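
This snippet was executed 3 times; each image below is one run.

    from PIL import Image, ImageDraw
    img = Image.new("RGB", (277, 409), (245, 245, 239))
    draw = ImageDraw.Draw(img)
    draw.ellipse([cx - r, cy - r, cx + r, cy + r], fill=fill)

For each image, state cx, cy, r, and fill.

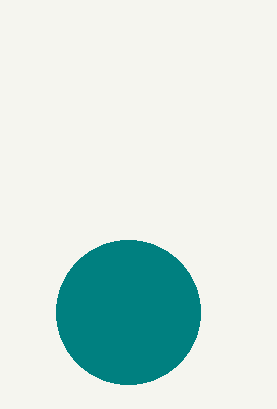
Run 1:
cx = 128
cy = 312
r = 72
fill = 'teal'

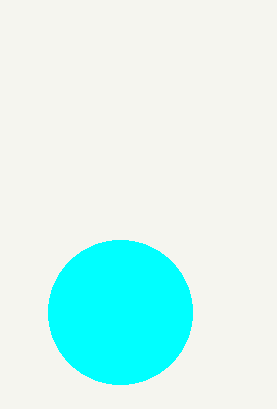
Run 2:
cx = 120; cy = 312; r = 72; fill = 'cyan'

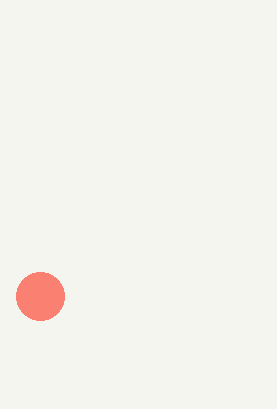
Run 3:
cx = 40, cy = 296, r = 24, fill = 'salmon'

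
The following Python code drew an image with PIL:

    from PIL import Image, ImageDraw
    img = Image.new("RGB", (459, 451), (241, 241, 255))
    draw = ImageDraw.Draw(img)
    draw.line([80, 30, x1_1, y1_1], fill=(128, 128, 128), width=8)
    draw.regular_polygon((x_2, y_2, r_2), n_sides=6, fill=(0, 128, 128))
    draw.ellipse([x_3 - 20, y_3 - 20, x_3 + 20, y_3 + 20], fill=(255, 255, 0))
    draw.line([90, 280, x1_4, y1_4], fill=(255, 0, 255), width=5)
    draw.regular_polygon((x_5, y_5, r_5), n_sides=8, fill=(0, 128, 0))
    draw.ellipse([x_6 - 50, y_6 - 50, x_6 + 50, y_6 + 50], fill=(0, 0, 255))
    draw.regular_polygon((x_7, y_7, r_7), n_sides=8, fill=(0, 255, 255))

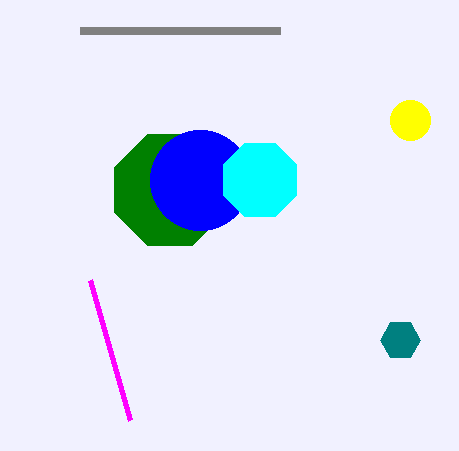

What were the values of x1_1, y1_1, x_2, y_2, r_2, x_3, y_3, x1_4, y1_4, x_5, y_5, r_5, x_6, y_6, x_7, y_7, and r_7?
x1_1 = 280, y1_1 = 30, x_2 = 400, y_2 = 340, r_2 = 20, x_3 = 410, y_3 = 120, x1_4 = 130, y1_4 = 420, x_5 = 170, y_5 = 190, r_5 = 60, x_6 = 200, y_6 = 180, x_7 = 260, y_7 = 180, r_7 = 40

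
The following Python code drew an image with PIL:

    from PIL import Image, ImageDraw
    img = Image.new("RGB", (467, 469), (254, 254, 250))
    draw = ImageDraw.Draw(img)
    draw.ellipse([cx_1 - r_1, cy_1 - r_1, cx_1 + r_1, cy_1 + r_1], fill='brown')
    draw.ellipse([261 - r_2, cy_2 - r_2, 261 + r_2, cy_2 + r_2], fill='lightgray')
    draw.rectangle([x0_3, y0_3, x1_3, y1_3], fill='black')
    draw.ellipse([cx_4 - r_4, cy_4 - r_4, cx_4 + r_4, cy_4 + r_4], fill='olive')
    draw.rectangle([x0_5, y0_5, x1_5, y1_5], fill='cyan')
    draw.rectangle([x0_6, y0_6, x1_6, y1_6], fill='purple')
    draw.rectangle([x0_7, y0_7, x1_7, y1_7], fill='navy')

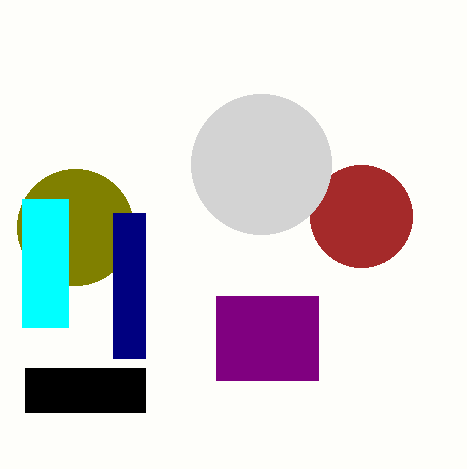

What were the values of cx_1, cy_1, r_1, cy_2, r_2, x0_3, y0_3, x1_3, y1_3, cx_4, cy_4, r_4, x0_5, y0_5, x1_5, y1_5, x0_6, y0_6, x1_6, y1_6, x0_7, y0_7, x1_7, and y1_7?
cx_1 = 361
cy_1 = 216
r_1 = 51
cy_2 = 164
r_2 = 70
x0_3 = 25
y0_3 = 368
x1_3 = 145
y1_3 = 412
cx_4 = 75
cy_4 = 227
r_4 = 58
x0_5 = 22
y0_5 = 199
x1_5 = 68
y1_5 = 327
x0_6 = 216
y0_6 = 296
x1_6 = 318
y1_6 = 380
x0_7 = 113
y0_7 = 213
x1_7 = 145
y1_7 = 358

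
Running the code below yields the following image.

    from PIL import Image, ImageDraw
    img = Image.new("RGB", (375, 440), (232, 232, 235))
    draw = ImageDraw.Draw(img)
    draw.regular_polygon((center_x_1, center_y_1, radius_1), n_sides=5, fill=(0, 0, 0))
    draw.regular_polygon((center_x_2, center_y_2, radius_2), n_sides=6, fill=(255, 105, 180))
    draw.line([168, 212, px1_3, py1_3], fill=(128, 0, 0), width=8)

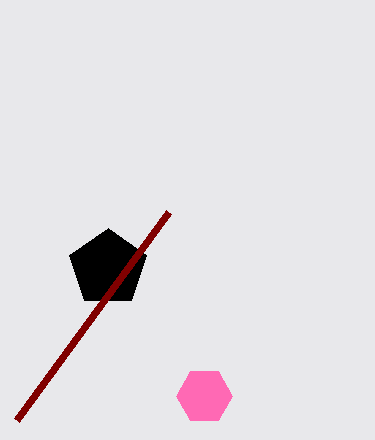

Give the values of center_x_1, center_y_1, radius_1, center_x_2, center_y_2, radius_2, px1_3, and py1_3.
center_x_1 = 108, center_y_1 = 268, radius_1 = 40, center_x_2 = 204, center_y_2 = 396, radius_2 = 28, px1_3 = 16, py1_3 = 420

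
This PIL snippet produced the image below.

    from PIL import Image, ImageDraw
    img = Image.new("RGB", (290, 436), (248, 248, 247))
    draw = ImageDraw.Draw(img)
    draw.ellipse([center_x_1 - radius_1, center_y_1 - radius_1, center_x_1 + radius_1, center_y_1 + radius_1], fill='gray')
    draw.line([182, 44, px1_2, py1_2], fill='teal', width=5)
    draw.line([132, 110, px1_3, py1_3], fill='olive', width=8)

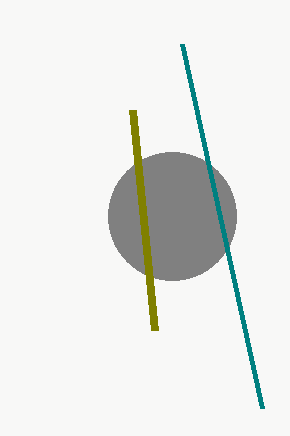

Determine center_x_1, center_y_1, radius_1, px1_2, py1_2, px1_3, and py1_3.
center_x_1 = 172
center_y_1 = 216
radius_1 = 64
px1_2 = 262
py1_2 = 408
px1_3 = 154
py1_3 = 330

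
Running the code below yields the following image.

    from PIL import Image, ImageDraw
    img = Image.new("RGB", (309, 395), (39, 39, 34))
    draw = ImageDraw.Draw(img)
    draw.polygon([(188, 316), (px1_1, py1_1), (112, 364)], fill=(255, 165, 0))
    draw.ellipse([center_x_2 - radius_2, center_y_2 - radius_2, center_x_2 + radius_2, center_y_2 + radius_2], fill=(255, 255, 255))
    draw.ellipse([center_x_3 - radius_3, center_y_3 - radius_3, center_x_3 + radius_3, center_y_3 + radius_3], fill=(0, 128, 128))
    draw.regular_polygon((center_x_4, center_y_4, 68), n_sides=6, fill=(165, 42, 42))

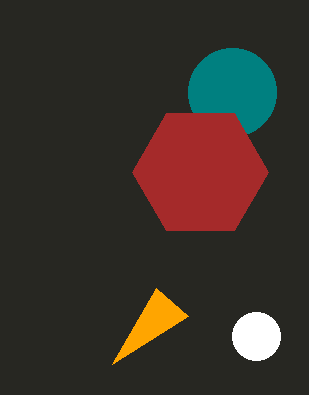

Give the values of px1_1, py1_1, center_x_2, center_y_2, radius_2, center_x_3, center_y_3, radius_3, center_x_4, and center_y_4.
px1_1 = 156, py1_1 = 288, center_x_2 = 256, center_y_2 = 336, radius_2 = 24, center_x_3 = 232, center_y_3 = 92, radius_3 = 44, center_x_4 = 200, center_y_4 = 172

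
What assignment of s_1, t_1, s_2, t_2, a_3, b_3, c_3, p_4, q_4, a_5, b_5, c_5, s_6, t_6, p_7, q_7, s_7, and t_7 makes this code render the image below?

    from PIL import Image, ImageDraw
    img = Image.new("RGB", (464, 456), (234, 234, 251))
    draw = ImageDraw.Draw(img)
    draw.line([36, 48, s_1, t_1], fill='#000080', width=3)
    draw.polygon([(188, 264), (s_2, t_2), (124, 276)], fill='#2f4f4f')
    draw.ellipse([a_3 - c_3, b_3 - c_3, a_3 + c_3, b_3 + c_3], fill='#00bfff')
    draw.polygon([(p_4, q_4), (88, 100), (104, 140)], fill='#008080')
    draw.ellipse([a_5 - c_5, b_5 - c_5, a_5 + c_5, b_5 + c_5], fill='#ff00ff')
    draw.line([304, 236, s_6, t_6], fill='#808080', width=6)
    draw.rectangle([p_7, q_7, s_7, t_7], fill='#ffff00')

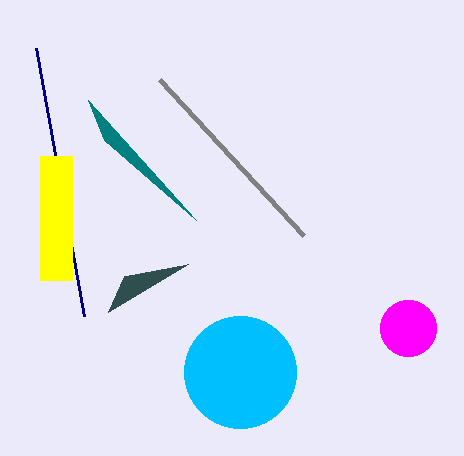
s_1 = 84
t_1 = 316
s_2 = 108
t_2 = 312
a_3 = 240
b_3 = 372
c_3 = 56
p_4 = 196
q_4 = 220
a_5 = 408
b_5 = 328
c_5 = 28
s_6 = 160
t_6 = 80
p_7 = 40
q_7 = 156
s_7 = 72
t_7 = 280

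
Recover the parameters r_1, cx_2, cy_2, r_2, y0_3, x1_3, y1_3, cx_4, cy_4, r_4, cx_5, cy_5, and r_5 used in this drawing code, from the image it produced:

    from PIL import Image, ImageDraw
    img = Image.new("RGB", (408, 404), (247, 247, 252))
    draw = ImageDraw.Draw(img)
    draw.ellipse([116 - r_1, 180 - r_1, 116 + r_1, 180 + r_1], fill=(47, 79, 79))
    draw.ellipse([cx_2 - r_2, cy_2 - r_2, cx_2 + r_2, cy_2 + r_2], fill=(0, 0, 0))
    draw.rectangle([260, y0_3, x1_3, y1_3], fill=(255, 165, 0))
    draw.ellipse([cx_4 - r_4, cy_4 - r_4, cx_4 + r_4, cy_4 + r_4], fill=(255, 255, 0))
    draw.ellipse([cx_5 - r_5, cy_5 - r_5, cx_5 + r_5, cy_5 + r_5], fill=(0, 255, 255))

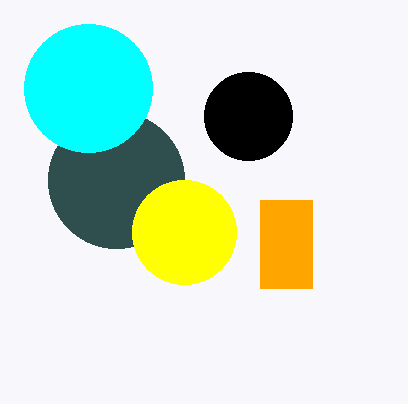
r_1 = 68, cx_2 = 248, cy_2 = 116, r_2 = 44, y0_3 = 200, x1_3 = 312, y1_3 = 288, cx_4 = 184, cy_4 = 232, r_4 = 52, cx_5 = 88, cy_5 = 88, r_5 = 64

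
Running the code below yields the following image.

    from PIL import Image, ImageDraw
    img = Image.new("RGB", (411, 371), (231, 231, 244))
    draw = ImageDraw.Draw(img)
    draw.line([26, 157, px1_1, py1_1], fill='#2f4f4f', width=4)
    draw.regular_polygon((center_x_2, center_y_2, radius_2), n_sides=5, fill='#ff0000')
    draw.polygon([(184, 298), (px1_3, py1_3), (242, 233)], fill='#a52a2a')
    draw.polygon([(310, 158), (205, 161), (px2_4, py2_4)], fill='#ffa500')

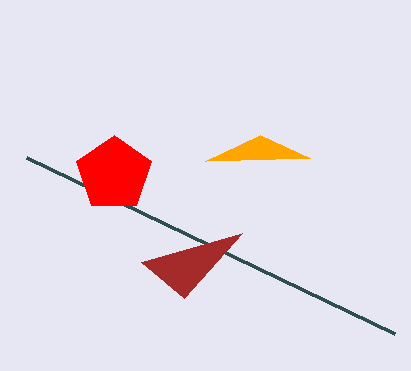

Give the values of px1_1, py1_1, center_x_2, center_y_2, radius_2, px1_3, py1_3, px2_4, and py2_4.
px1_1 = 394
py1_1 = 333
center_x_2 = 114
center_y_2 = 174
radius_2 = 39
px1_3 = 141
py1_3 = 262
px2_4 = 260
py2_4 = 135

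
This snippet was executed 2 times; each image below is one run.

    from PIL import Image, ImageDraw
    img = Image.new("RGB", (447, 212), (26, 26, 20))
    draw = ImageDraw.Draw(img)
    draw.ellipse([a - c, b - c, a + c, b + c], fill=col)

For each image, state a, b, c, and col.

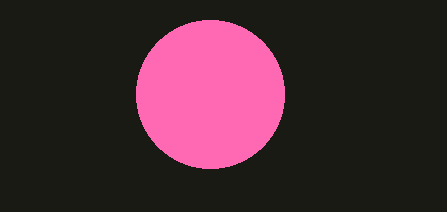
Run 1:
a = 210; b = 94; c = 74; col = 'hotpink'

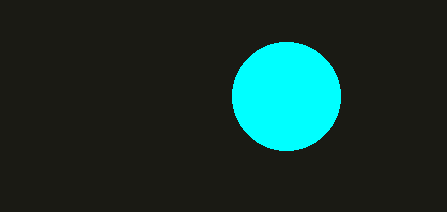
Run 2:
a = 286
b = 96
c = 54
col = 'cyan'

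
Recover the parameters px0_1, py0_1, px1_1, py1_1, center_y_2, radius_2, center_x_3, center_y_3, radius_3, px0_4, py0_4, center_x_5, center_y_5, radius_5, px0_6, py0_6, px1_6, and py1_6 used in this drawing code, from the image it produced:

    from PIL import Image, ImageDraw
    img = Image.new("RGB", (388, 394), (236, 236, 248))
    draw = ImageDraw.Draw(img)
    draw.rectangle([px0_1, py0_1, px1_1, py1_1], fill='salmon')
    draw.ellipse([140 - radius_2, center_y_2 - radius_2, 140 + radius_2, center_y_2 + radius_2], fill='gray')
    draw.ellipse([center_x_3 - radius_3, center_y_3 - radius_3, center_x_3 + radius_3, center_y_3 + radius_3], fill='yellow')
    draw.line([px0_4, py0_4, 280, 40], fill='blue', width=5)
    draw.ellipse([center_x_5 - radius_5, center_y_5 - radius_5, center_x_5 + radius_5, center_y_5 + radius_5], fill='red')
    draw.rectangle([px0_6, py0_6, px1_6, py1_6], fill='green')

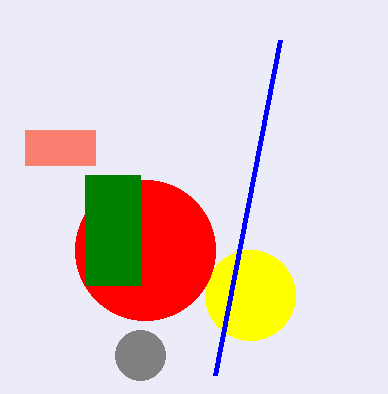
px0_1 = 25; py0_1 = 130; px1_1 = 95; py1_1 = 165; center_y_2 = 355; radius_2 = 25; center_x_3 = 250; center_y_3 = 295; radius_3 = 45; px0_4 = 215; py0_4 = 375; center_x_5 = 145; center_y_5 = 250; radius_5 = 70; px0_6 = 85; py0_6 = 175; px1_6 = 140; py1_6 = 285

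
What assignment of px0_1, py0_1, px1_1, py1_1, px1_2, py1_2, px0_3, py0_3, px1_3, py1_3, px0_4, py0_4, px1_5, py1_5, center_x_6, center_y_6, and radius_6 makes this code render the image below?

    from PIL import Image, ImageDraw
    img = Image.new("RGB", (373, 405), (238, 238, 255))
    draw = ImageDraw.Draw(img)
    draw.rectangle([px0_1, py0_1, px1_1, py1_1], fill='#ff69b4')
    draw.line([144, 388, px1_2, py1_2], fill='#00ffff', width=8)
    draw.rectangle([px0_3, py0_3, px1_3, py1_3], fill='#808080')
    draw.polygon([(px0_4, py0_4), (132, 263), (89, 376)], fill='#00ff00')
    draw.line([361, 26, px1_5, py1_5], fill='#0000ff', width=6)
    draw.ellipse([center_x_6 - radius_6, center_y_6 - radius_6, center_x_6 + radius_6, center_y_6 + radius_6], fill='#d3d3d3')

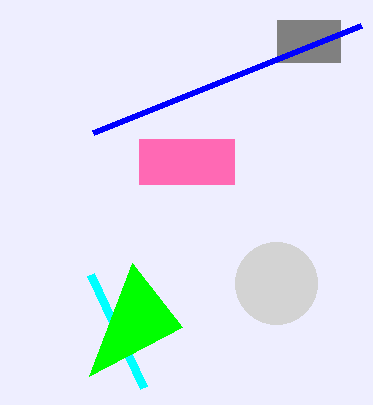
px0_1 = 139; py0_1 = 139; px1_1 = 234; py1_1 = 184; px1_2 = 91; py1_2 = 275; px0_3 = 277; py0_3 = 20; px1_3 = 340; py1_3 = 62; px0_4 = 182; py0_4 = 327; px1_5 = 93; py1_5 = 133; center_x_6 = 276; center_y_6 = 283; radius_6 = 41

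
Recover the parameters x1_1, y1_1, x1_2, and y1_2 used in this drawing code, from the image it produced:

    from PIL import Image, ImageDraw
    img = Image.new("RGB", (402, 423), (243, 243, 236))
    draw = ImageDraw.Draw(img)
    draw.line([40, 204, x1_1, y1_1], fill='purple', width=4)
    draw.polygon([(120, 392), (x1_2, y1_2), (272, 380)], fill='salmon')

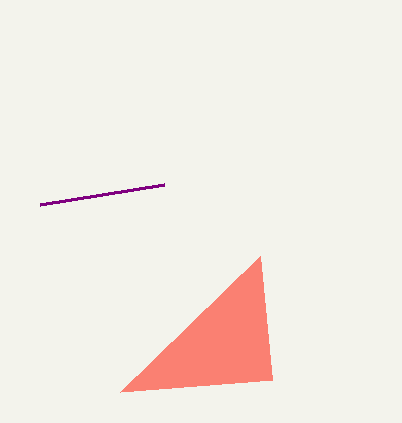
x1_1 = 164; y1_1 = 184; x1_2 = 260; y1_2 = 256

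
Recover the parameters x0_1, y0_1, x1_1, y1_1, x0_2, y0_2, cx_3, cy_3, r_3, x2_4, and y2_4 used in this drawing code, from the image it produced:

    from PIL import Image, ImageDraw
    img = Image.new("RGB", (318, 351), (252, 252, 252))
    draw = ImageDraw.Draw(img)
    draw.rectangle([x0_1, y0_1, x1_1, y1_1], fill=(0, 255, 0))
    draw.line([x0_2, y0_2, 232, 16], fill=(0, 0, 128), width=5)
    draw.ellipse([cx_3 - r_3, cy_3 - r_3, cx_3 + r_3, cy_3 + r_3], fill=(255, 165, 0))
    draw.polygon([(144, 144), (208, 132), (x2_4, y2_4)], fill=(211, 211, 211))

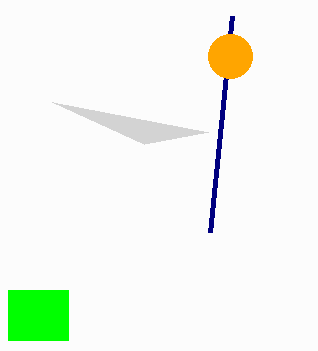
x0_1 = 8, y0_1 = 290, x1_1 = 68, y1_1 = 340, x0_2 = 210, y0_2 = 232, cx_3 = 230, cy_3 = 56, r_3 = 22, x2_4 = 52, y2_4 = 102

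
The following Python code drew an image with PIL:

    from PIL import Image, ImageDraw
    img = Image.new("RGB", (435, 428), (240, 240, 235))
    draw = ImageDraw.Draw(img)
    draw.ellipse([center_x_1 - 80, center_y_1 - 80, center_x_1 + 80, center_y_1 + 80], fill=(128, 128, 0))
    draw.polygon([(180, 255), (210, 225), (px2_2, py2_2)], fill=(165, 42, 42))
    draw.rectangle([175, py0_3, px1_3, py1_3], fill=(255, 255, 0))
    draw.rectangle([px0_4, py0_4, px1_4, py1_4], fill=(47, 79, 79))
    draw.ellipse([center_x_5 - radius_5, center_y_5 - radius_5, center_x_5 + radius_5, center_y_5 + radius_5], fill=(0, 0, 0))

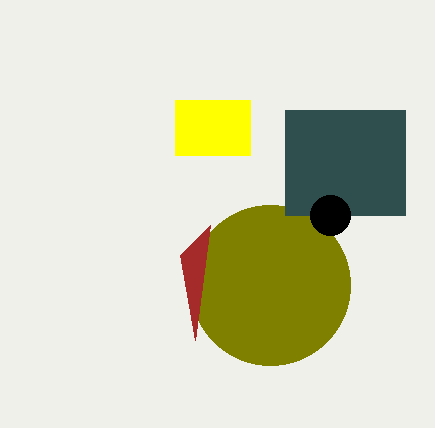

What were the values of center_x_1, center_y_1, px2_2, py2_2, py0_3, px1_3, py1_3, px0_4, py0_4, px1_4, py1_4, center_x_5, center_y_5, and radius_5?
center_x_1 = 270
center_y_1 = 285
px2_2 = 195
py2_2 = 340
py0_3 = 100
px1_3 = 250
py1_3 = 155
px0_4 = 285
py0_4 = 110
px1_4 = 405
py1_4 = 215
center_x_5 = 330
center_y_5 = 215
radius_5 = 20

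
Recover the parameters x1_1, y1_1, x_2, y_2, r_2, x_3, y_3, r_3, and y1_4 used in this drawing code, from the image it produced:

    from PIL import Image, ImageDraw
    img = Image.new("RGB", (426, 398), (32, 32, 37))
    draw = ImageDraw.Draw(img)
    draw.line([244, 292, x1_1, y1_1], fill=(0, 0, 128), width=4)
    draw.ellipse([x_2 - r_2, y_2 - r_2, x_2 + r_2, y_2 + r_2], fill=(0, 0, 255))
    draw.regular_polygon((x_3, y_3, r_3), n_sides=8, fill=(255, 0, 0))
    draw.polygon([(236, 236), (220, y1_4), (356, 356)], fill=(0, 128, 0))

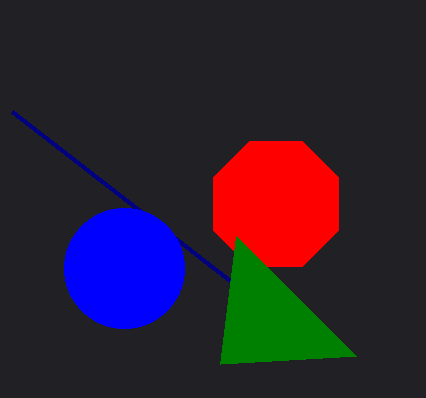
x1_1 = 12; y1_1 = 112; x_2 = 124; y_2 = 268; r_2 = 60; x_3 = 276; y_3 = 204; r_3 = 68; y1_4 = 364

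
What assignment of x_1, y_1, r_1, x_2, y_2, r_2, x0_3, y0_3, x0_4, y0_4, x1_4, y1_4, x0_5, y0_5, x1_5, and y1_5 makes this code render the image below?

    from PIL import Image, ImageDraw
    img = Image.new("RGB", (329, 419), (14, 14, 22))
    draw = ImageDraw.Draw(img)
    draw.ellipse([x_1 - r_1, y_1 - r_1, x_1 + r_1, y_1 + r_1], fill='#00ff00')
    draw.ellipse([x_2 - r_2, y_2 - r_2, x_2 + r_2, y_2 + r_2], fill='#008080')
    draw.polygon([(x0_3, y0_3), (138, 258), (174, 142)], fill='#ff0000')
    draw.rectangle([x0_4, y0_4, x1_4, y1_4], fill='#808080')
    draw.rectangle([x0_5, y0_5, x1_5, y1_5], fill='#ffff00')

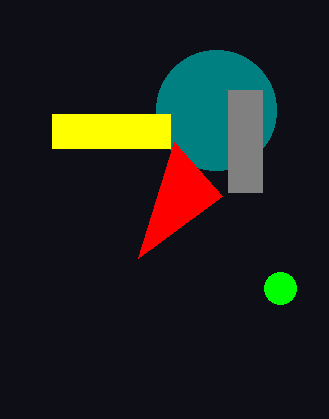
x_1 = 280, y_1 = 288, r_1 = 16, x_2 = 216, y_2 = 110, r_2 = 60, x0_3 = 222, y0_3 = 196, x0_4 = 228, y0_4 = 90, x1_4 = 262, y1_4 = 192, x0_5 = 52, y0_5 = 114, x1_5 = 170, y1_5 = 148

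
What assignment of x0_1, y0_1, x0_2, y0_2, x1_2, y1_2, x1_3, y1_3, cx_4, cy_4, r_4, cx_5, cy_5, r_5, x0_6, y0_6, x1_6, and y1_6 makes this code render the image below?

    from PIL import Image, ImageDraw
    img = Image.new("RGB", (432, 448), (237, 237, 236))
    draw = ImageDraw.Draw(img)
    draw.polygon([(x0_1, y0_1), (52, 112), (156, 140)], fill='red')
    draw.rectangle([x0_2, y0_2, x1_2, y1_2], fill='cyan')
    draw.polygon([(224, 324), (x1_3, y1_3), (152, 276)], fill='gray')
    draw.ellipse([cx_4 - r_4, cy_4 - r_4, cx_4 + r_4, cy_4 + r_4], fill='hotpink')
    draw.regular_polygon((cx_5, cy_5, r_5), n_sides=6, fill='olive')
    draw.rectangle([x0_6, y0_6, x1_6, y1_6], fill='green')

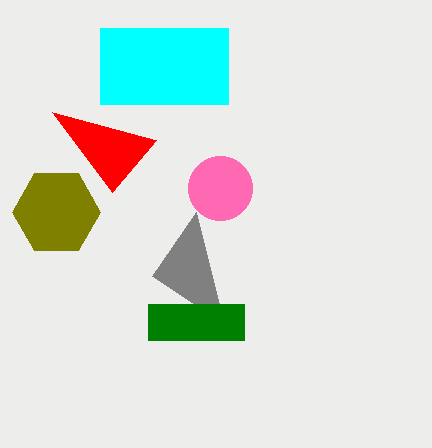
x0_1 = 112
y0_1 = 192
x0_2 = 100
y0_2 = 28
x1_2 = 228
y1_2 = 104
x1_3 = 196
y1_3 = 212
cx_4 = 220
cy_4 = 188
r_4 = 32
cx_5 = 56
cy_5 = 212
r_5 = 44
x0_6 = 148
y0_6 = 304
x1_6 = 244
y1_6 = 340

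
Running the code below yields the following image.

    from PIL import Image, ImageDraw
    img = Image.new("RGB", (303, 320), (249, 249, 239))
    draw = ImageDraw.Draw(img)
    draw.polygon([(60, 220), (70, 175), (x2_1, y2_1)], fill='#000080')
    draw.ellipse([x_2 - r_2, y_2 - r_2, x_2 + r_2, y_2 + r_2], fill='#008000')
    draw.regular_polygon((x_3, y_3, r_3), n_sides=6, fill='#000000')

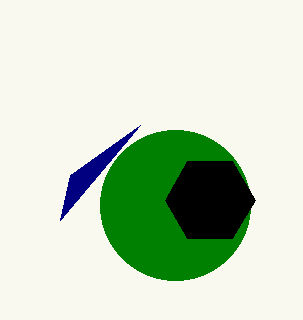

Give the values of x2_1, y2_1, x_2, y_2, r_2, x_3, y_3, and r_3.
x2_1 = 140; y2_1 = 125; x_2 = 175; y_2 = 205; r_2 = 75; x_3 = 210; y_3 = 200; r_3 = 45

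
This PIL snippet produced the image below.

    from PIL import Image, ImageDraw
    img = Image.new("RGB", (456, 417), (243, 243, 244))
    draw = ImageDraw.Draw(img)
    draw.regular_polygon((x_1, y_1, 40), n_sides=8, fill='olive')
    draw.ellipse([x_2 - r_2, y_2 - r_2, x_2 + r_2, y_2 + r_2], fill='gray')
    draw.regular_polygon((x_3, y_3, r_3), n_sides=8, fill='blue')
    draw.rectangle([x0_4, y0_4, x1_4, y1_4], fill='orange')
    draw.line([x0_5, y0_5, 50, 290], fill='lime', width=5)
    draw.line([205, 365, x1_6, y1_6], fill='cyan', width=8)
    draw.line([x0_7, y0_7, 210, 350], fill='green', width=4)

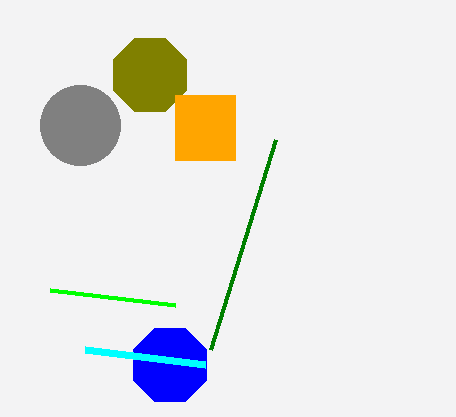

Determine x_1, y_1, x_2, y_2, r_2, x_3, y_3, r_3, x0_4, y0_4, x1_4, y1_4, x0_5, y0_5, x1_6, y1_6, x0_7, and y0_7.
x_1 = 150, y_1 = 75, x_2 = 80, y_2 = 125, r_2 = 40, x_3 = 170, y_3 = 365, r_3 = 40, x0_4 = 175, y0_4 = 95, x1_4 = 235, y1_4 = 160, x0_5 = 175, y0_5 = 305, x1_6 = 85, y1_6 = 350, x0_7 = 275, y0_7 = 140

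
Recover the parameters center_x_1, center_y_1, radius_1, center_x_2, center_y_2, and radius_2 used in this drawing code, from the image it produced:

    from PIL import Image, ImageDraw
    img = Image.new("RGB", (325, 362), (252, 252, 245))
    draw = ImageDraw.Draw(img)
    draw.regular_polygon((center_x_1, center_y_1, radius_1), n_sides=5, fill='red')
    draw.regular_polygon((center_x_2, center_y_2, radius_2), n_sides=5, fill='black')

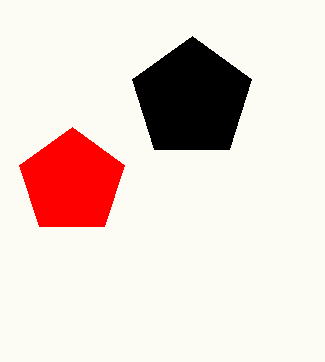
center_x_1 = 72; center_y_1 = 182; radius_1 = 55; center_x_2 = 192; center_y_2 = 99; radius_2 = 63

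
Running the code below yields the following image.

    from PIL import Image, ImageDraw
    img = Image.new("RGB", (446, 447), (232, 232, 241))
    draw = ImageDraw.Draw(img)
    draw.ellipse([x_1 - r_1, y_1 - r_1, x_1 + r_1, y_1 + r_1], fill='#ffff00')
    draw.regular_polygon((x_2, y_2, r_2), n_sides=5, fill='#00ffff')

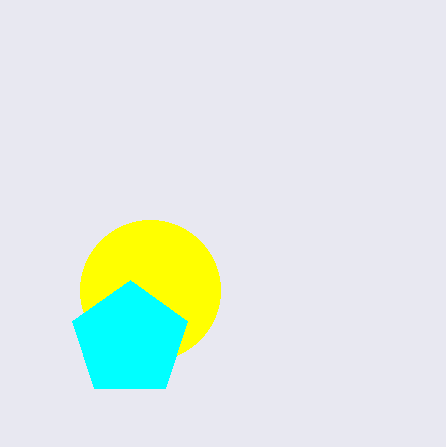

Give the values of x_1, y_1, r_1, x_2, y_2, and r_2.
x_1 = 150; y_1 = 290; r_1 = 70; x_2 = 130; y_2 = 340; r_2 = 60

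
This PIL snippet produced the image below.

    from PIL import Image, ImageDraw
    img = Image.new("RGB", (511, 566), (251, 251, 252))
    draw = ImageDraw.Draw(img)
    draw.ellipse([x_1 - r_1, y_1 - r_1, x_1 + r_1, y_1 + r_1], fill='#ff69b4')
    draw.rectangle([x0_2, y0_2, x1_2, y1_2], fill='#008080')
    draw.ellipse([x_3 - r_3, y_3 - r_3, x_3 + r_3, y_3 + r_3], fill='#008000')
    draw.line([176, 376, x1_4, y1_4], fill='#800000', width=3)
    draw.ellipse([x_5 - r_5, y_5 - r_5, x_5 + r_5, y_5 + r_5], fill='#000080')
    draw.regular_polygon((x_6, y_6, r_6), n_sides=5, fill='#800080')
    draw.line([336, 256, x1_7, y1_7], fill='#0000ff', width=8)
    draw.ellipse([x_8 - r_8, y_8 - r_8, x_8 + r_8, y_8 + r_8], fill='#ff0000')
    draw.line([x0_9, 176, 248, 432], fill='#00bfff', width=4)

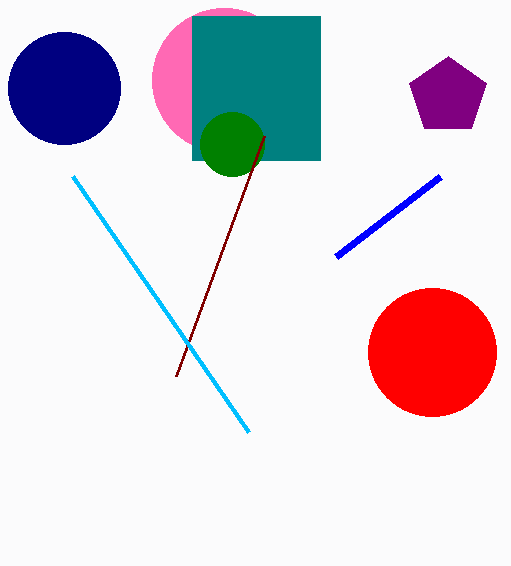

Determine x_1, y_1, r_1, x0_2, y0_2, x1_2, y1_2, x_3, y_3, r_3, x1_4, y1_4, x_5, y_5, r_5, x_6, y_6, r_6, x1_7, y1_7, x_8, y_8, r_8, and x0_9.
x_1 = 224
y_1 = 80
r_1 = 72
x0_2 = 192
y0_2 = 16
x1_2 = 320
y1_2 = 160
x_3 = 232
y_3 = 144
r_3 = 32
x1_4 = 264
y1_4 = 136
x_5 = 64
y_5 = 88
r_5 = 56
x_6 = 448
y_6 = 96
r_6 = 40
x1_7 = 440
y1_7 = 176
x_8 = 432
y_8 = 352
r_8 = 64
x0_9 = 72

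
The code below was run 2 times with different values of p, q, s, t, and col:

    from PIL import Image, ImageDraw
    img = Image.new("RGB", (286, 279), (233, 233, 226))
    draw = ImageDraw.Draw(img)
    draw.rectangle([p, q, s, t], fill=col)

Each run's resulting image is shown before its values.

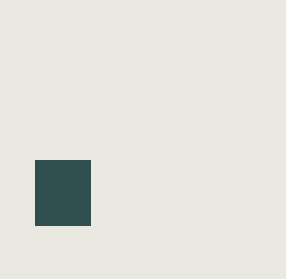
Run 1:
p = 35; q = 160; s = 90; t = 225; col = 'darkslategray'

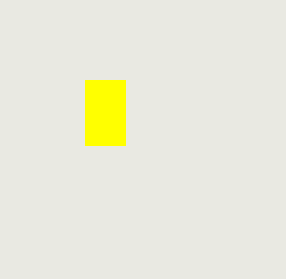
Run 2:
p = 85, q = 80, s = 125, t = 145, col = 'yellow'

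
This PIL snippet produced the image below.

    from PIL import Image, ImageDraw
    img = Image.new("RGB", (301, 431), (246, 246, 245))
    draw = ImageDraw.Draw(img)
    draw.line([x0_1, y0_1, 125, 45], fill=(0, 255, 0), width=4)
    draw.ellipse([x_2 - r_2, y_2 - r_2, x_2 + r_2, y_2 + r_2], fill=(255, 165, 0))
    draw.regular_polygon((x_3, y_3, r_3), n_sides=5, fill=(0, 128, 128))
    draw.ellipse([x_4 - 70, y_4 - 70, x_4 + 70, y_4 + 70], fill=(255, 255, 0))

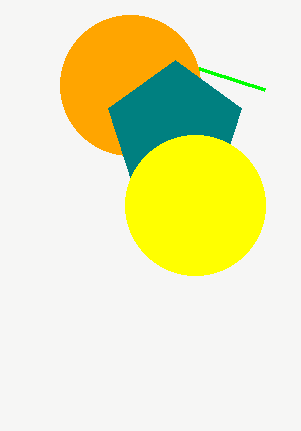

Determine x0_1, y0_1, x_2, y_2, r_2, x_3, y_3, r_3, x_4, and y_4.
x0_1 = 265, y0_1 = 90, x_2 = 130, y_2 = 85, r_2 = 70, x_3 = 175, y_3 = 130, r_3 = 70, x_4 = 195, y_4 = 205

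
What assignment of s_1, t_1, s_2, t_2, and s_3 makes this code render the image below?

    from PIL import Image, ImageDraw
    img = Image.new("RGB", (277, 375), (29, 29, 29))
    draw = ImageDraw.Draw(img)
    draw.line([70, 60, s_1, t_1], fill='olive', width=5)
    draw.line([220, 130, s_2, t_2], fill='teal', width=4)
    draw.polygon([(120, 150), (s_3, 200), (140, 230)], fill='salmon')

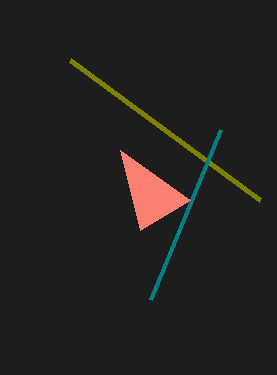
s_1 = 260, t_1 = 200, s_2 = 150, t_2 = 300, s_3 = 190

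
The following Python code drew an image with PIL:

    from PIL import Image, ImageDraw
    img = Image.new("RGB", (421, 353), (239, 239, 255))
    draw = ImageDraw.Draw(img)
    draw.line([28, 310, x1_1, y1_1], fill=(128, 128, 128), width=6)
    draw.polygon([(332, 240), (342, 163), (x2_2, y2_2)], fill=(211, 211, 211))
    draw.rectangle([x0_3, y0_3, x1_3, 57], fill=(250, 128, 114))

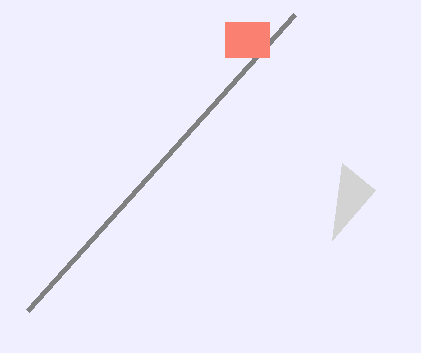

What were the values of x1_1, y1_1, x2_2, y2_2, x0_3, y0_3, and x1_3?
x1_1 = 295
y1_1 = 14
x2_2 = 375
y2_2 = 190
x0_3 = 225
y0_3 = 22
x1_3 = 269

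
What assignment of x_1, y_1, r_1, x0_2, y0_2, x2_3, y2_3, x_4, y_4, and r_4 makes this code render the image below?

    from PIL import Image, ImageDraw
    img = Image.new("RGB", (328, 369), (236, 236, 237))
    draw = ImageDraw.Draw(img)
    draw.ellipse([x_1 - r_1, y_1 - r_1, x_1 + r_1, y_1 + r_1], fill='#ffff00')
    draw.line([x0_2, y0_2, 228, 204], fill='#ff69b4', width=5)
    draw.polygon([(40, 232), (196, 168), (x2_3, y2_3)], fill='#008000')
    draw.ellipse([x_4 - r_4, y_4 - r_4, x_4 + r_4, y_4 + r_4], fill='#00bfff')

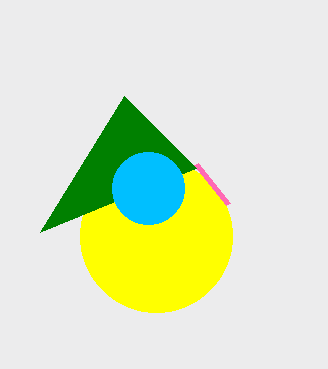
x_1 = 156
y_1 = 236
r_1 = 76
x0_2 = 196
y0_2 = 164
x2_3 = 124
y2_3 = 96
x_4 = 148
y_4 = 188
r_4 = 36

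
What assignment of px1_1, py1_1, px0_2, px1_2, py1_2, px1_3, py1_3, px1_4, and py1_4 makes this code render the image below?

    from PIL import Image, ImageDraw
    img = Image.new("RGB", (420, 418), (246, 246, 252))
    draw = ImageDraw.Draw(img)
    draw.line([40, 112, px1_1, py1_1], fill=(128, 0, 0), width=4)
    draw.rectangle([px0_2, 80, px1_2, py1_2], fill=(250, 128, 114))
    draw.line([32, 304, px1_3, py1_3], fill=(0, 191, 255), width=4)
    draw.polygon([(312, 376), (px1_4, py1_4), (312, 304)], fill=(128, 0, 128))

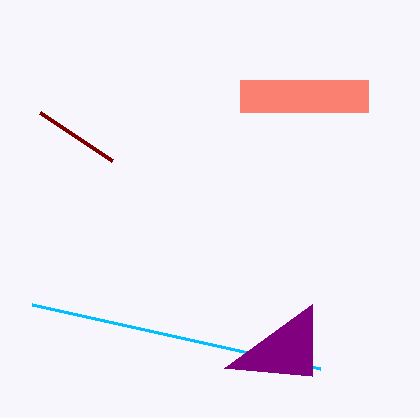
px1_1 = 112, py1_1 = 160, px0_2 = 240, px1_2 = 368, py1_2 = 112, px1_3 = 320, py1_3 = 368, px1_4 = 224, py1_4 = 368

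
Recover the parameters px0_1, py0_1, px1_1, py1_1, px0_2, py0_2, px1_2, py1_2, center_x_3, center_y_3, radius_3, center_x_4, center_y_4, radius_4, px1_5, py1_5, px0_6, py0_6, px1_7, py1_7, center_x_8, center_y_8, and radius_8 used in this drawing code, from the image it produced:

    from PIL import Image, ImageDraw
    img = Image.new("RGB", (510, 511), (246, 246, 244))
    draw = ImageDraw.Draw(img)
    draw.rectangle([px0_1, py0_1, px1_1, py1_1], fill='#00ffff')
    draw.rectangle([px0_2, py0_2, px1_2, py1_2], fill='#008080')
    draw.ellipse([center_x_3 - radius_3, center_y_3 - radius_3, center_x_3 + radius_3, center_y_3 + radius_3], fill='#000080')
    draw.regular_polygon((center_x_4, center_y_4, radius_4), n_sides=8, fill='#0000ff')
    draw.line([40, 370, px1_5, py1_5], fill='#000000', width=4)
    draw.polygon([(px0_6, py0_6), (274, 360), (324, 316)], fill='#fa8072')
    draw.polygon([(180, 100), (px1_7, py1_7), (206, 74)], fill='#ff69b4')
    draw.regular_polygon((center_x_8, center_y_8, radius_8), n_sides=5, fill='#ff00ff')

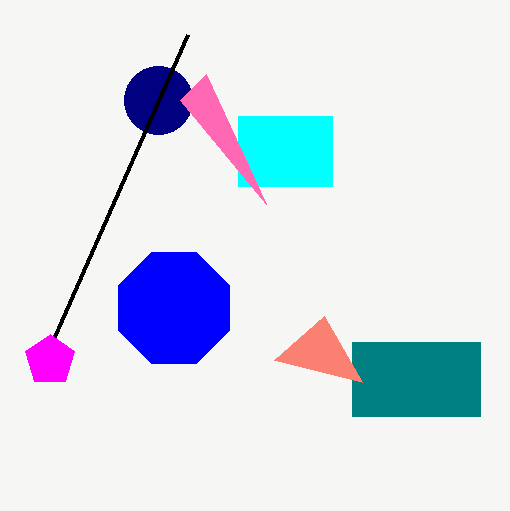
px0_1 = 238
py0_1 = 116
px1_1 = 332
py1_1 = 186
px0_2 = 352
py0_2 = 342
px1_2 = 480
py1_2 = 416
center_x_3 = 158
center_y_3 = 100
radius_3 = 34
center_x_4 = 174
center_y_4 = 308
radius_4 = 60
px1_5 = 188
py1_5 = 34
px0_6 = 362
py0_6 = 382
px1_7 = 266
py1_7 = 204
center_x_8 = 50
center_y_8 = 360
radius_8 = 26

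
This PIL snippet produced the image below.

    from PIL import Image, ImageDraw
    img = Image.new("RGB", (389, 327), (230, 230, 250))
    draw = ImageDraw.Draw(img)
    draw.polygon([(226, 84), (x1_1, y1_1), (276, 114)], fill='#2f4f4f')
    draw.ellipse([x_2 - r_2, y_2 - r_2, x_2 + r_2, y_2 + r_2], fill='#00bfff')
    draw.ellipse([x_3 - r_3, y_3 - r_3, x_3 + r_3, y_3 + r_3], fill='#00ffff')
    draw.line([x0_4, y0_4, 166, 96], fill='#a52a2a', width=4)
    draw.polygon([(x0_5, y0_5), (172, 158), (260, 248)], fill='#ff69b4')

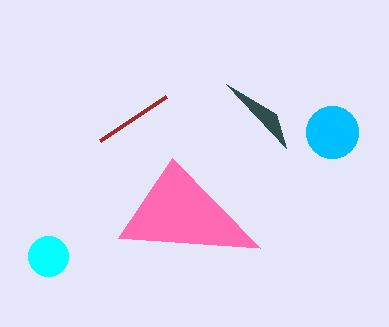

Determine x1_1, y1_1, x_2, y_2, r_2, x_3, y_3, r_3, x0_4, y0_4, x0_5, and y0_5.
x1_1 = 286, y1_1 = 148, x_2 = 332, y_2 = 132, r_2 = 26, x_3 = 48, y_3 = 256, r_3 = 20, x0_4 = 100, y0_4 = 140, x0_5 = 118, y0_5 = 238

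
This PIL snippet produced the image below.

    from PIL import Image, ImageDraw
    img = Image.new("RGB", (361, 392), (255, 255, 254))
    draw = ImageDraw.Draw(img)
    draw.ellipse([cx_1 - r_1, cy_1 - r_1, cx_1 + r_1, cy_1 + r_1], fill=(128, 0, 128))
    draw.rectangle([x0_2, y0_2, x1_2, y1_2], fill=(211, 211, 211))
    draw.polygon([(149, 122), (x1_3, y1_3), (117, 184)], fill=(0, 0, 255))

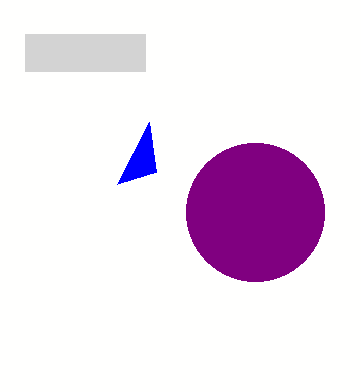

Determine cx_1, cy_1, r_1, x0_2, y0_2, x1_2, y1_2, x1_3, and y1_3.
cx_1 = 255, cy_1 = 212, r_1 = 69, x0_2 = 25, y0_2 = 34, x1_2 = 145, y1_2 = 71, x1_3 = 156, y1_3 = 172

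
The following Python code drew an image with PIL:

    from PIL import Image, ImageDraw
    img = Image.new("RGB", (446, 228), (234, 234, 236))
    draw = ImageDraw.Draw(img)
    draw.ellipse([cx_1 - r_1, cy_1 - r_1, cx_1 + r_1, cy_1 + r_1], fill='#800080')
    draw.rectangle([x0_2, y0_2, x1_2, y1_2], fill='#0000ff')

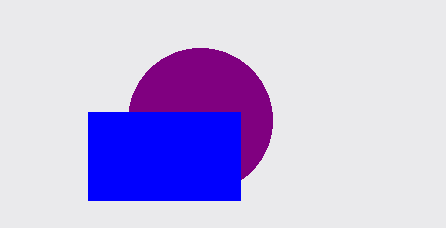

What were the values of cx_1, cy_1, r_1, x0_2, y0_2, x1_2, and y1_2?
cx_1 = 200; cy_1 = 120; r_1 = 72; x0_2 = 88; y0_2 = 112; x1_2 = 240; y1_2 = 200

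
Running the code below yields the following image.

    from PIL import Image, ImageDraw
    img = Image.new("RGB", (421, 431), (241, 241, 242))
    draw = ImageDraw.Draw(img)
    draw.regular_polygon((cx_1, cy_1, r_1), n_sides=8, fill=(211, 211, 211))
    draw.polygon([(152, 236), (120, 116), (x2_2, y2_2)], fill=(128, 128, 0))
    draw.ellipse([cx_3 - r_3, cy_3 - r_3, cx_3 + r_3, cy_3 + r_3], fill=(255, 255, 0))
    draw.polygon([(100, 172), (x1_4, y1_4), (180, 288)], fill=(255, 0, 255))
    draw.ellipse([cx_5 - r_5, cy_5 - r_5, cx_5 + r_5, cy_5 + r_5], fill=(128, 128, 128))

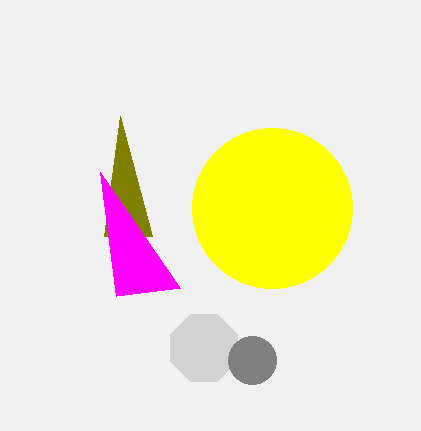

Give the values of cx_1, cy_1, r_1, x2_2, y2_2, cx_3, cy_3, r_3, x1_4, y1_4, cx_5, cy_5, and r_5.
cx_1 = 204, cy_1 = 348, r_1 = 36, x2_2 = 104, y2_2 = 236, cx_3 = 272, cy_3 = 208, r_3 = 80, x1_4 = 116, y1_4 = 296, cx_5 = 252, cy_5 = 360, r_5 = 24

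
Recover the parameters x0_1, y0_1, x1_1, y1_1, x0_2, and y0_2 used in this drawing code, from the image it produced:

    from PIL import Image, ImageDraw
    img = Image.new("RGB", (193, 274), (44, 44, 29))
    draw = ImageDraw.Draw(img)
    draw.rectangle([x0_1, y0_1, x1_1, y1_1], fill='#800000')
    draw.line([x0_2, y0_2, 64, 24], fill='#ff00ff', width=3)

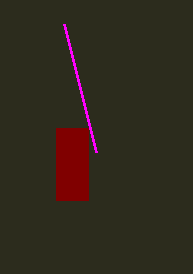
x0_1 = 56, y0_1 = 128, x1_1 = 88, y1_1 = 200, x0_2 = 96, y0_2 = 152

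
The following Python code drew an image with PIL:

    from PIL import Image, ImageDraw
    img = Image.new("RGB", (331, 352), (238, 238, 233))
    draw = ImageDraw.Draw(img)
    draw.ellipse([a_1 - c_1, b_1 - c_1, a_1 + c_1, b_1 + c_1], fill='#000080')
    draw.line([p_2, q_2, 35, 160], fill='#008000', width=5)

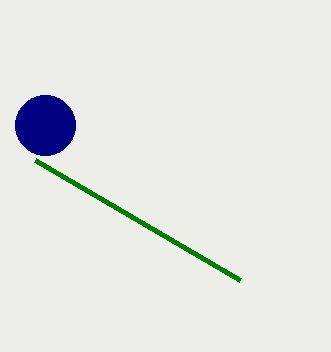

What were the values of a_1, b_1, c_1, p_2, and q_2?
a_1 = 45; b_1 = 125; c_1 = 30; p_2 = 240; q_2 = 280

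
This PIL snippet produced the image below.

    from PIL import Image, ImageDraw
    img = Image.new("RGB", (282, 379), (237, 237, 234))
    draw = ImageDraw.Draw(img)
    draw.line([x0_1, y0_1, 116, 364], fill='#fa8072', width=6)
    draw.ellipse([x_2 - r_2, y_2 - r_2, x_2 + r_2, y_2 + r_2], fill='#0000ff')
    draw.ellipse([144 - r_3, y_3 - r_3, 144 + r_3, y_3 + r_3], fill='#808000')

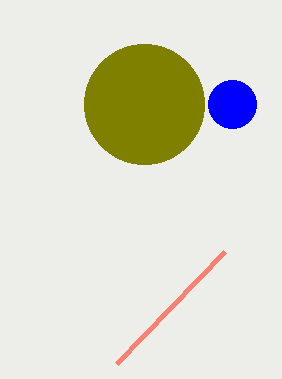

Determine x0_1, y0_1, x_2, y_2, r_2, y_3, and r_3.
x0_1 = 224, y0_1 = 252, x_2 = 232, y_2 = 104, r_2 = 24, y_3 = 104, r_3 = 60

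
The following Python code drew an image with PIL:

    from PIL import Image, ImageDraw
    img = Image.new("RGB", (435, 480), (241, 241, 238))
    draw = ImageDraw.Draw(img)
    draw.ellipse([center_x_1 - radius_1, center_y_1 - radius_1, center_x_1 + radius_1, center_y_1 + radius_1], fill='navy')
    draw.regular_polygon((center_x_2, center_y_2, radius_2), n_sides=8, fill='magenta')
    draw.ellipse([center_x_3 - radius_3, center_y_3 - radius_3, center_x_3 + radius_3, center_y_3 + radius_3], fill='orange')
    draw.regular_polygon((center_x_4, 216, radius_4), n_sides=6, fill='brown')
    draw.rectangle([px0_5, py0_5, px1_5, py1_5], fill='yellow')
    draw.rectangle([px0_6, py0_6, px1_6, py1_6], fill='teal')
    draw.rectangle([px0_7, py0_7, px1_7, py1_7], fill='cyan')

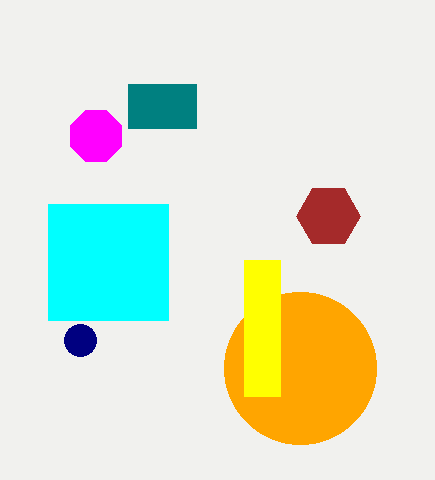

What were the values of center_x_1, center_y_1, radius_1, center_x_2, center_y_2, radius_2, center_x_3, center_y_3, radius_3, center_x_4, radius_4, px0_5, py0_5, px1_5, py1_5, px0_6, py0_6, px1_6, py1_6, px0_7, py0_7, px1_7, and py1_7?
center_x_1 = 80; center_y_1 = 340; radius_1 = 16; center_x_2 = 96; center_y_2 = 136; radius_2 = 28; center_x_3 = 300; center_y_3 = 368; radius_3 = 76; center_x_4 = 328; radius_4 = 32; px0_5 = 244; py0_5 = 260; px1_5 = 280; py1_5 = 396; px0_6 = 128; py0_6 = 84; px1_6 = 196; py1_6 = 128; px0_7 = 48; py0_7 = 204; px1_7 = 168; py1_7 = 320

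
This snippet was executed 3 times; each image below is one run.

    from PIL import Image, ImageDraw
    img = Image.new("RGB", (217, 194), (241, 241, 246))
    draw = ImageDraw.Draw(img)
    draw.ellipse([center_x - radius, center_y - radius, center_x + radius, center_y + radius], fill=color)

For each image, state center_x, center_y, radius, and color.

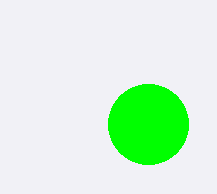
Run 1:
center_x = 148, center_y = 124, radius = 40, color = 'lime'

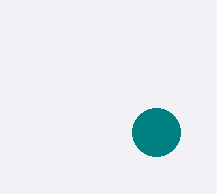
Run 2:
center_x = 156; center_y = 132; radius = 24; color = 'teal'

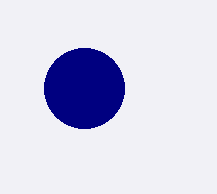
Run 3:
center_x = 84
center_y = 88
radius = 40
color = 'navy'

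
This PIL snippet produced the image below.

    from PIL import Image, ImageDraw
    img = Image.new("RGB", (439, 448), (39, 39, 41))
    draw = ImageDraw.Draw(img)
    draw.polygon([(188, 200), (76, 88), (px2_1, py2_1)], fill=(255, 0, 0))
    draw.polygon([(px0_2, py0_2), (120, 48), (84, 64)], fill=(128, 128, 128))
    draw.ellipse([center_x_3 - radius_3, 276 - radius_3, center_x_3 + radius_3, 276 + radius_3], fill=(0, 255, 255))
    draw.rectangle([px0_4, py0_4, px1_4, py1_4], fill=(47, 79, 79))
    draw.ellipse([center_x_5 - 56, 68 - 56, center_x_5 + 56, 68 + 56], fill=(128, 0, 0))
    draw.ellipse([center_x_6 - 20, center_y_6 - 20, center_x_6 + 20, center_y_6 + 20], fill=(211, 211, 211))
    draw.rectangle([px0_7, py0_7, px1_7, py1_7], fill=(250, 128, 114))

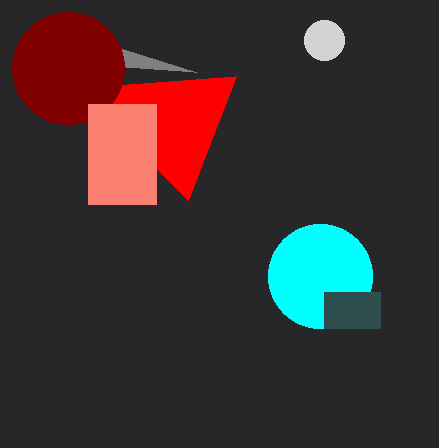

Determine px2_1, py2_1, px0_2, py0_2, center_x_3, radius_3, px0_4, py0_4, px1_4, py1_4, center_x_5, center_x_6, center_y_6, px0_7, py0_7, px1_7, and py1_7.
px2_1 = 236, py2_1 = 76, px0_2 = 196, py0_2 = 72, center_x_3 = 320, radius_3 = 52, px0_4 = 324, py0_4 = 292, px1_4 = 380, py1_4 = 328, center_x_5 = 68, center_x_6 = 324, center_y_6 = 40, px0_7 = 88, py0_7 = 104, px1_7 = 156, py1_7 = 204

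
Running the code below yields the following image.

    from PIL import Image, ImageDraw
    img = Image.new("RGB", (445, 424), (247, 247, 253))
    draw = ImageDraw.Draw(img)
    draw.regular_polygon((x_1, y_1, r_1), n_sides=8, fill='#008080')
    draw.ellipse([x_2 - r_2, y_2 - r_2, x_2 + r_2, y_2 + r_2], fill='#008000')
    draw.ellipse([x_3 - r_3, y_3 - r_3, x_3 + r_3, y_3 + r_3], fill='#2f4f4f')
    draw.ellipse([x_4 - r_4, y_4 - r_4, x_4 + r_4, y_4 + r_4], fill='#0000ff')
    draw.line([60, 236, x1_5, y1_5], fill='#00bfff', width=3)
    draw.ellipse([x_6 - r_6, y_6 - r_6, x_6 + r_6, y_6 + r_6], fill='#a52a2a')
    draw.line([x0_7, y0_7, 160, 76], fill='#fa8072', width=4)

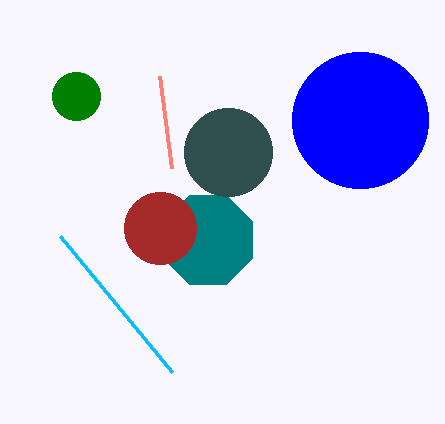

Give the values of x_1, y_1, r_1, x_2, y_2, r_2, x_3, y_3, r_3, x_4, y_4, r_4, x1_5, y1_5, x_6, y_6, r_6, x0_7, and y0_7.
x_1 = 208, y_1 = 240, r_1 = 48, x_2 = 76, y_2 = 96, r_2 = 24, x_3 = 228, y_3 = 152, r_3 = 44, x_4 = 360, y_4 = 120, r_4 = 68, x1_5 = 172, y1_5 = 372, x_6 = 160, y_6 = 228, r_6 = 36, x0_7 = 172, y0_7 = 168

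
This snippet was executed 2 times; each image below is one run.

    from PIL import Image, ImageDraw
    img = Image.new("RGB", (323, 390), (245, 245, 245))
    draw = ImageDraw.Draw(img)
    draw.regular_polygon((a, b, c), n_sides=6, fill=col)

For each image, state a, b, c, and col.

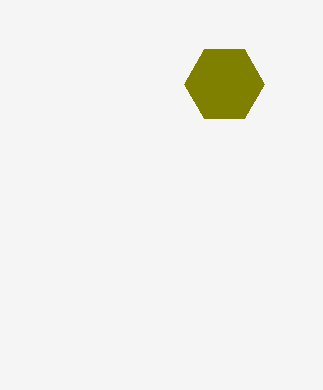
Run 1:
a = 224
b = 84
c = 40
col = 'olive'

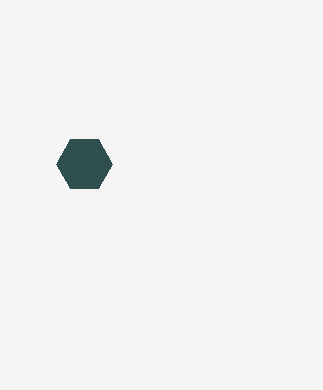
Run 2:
a = 84; b = 164; c = 28; col = 'darkslategray'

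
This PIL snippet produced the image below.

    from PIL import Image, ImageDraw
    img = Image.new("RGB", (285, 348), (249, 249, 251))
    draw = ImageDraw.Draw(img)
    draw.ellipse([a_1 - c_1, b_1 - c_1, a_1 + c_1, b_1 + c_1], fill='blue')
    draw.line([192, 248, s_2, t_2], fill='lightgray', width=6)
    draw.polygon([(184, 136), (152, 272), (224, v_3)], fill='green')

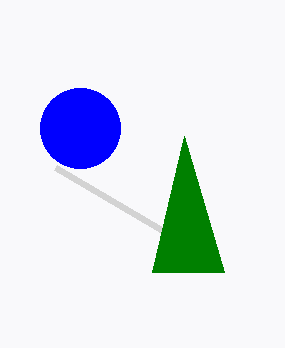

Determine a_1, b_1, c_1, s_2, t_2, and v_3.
a_1 = 80
b_1 = 128
c_1 = 40
s_2 = 56
t_2 = 168
v_3 = 272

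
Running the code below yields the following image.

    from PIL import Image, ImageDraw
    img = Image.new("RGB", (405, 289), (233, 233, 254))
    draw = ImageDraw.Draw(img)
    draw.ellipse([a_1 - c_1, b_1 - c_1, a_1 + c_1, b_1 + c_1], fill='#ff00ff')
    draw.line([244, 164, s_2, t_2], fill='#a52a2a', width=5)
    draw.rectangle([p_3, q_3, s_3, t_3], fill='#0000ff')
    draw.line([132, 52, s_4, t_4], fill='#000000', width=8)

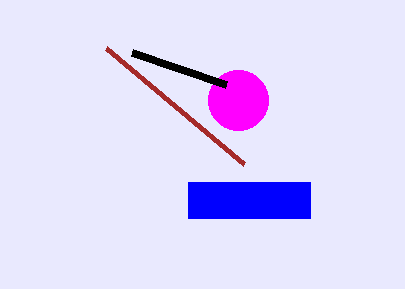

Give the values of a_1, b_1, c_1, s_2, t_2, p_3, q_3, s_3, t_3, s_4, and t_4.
a_1 = 238
b_1 = 100
c_1 = 30
s_2 = 106
t_2 = 48
p_3 = 188
q_3 = 182
s_3 = 310
t_3 = 218
s_4 = 226
t_4 = 84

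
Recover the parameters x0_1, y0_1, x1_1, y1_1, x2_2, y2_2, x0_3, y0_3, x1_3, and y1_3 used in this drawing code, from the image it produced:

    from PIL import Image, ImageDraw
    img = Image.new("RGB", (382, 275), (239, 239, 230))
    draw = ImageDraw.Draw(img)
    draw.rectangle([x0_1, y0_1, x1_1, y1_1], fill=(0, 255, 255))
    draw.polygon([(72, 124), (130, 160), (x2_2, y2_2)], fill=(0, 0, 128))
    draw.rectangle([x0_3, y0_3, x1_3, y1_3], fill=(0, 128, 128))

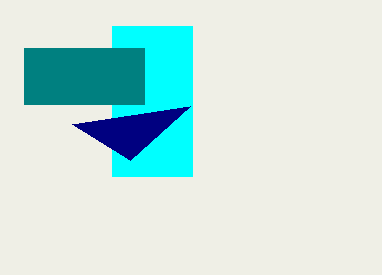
x0_1 = 112
y0_1 = 26
x1_1 = 192
y1_1 = 176
x2_2 = 190
y2_2 = 106
x0_3 = 24
y0_3 = 48
x1_3 = 144
y1_3 = 104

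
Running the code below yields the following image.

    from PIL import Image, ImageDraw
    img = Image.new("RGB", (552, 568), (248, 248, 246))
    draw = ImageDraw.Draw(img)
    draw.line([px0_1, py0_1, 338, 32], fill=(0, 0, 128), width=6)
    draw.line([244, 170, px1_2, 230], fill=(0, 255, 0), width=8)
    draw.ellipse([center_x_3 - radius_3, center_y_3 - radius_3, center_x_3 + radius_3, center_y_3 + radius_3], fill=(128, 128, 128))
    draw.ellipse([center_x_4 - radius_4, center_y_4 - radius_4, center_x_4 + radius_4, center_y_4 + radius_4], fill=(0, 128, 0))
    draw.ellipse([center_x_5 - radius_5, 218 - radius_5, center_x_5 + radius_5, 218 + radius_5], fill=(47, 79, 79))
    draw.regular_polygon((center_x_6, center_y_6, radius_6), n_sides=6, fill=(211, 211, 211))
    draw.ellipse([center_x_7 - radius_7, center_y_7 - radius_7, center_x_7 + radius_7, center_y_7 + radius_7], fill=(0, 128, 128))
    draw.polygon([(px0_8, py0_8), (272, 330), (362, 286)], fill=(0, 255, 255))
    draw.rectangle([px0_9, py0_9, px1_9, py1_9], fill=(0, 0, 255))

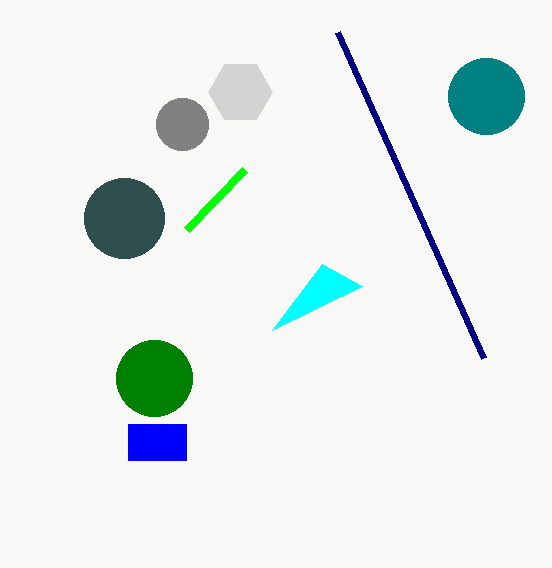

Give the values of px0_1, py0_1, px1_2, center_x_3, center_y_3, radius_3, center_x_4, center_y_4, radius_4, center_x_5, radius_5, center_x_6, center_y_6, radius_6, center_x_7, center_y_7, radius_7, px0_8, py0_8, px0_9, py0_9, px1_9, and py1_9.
px0_1 = 484
py0_1 = 358
px1_2 = 186
center_x_3 = 182
center_y_3 = 124
radius_3 = 26
center_x_4 = 154
center_y_4 = 378
radius_4 = 38
center_x_5 = 124
radius_5 = 40
center_x_6 = 240
center_y_6 = 92
radius_6 = 32
center_x_7 = 486
center_y_7 = 96
radius_7 = 38
px0_8 = 322
py0_8 = 264
px0_9 = 128
py0_9 = 424
px1_9 = 186
py1_9 = 460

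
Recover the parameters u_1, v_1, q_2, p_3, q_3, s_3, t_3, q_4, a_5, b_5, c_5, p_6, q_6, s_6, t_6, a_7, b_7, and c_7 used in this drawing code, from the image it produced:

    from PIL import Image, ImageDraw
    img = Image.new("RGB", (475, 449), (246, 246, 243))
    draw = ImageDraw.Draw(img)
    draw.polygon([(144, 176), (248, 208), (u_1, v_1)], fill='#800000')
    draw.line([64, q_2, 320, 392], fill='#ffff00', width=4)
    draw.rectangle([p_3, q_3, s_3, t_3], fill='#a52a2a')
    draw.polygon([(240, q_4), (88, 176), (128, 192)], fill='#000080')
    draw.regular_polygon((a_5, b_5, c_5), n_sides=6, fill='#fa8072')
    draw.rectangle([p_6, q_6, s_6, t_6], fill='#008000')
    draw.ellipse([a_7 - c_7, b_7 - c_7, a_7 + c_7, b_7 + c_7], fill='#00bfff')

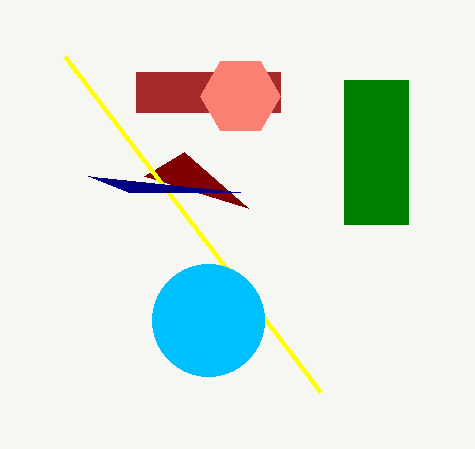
u_1 = 184; v_1 = 152; q_2 = 56; p_3 = 136; q_3 = 72; s_3 = 280; t_3 = 112; q_4 = 192; a_5 = 240; b_5 = 96; c_5 = 40; p_6 = 344; q_6 = 80; s_6 = 408; t_6 = 224; a_7 = 208; b_7 = 320; c_7 = 56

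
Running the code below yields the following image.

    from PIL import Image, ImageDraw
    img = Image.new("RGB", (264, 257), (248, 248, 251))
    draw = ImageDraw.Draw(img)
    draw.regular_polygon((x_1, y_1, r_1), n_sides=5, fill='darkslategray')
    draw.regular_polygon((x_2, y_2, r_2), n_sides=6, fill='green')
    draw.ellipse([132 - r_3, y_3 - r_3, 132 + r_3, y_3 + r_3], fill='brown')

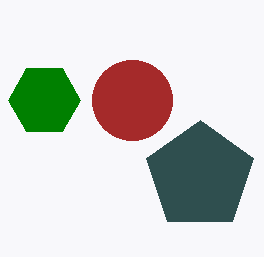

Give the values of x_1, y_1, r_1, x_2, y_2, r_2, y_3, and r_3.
x_1 = 200; y_1 = 176; r_1 = 56; x_2 = 44; y_2 = 100; r_2 = 36; y_3 = 100; r_3 = 40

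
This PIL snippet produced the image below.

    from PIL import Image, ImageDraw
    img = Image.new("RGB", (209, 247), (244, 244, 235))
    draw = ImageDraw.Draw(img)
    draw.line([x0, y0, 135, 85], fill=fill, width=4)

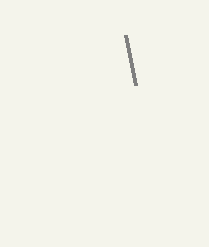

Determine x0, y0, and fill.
x0 = 125
y0 = 35
fill = 'gray'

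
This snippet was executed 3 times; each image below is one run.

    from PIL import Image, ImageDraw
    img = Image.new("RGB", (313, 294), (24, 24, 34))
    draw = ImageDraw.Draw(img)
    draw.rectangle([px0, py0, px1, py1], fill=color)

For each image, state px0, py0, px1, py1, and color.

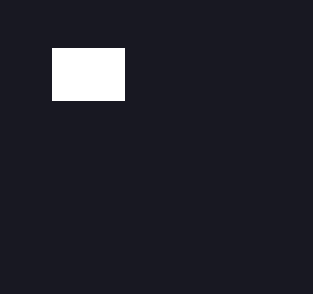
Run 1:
px0 = 52
py0 = 48
px1 = 124
py1 = 100
color = 'white'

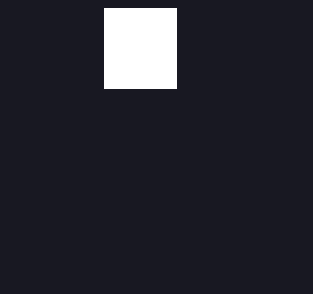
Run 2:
px0 = 104
py0 = 8
px1 = 176
py1 = 88
color = 'white'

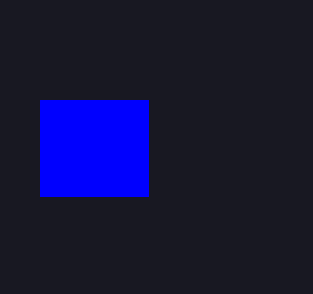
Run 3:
px0 = 40; py0 = 100; px1 = 148; py1 = 196; color = 'blue'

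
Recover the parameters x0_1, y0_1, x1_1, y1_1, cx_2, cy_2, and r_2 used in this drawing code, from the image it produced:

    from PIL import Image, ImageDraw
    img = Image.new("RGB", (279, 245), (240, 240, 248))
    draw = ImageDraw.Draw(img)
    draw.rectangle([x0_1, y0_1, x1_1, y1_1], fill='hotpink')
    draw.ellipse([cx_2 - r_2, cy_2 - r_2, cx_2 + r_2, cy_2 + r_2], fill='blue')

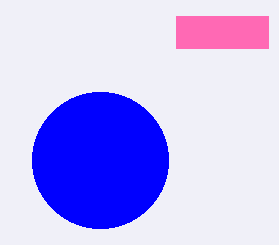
x0_1 = 176, y0_1 = 16, x1_1 = 268, y1_1 = 48, cx_2 = 100, cy_2 = 160, r_2 = 68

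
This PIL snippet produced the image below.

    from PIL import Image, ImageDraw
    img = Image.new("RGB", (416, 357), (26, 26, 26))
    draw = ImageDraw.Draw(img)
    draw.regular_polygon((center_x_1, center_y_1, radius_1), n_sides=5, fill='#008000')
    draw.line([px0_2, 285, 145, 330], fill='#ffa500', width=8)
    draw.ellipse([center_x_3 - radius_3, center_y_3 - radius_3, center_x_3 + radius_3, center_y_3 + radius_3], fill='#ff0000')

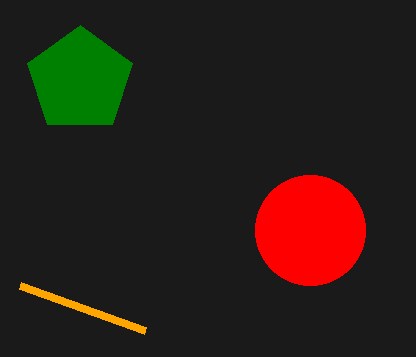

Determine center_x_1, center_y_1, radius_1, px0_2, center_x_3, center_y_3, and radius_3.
center_x_1 = 80, center_y_1 = 80, radius_1 = 55, px0_2 = 20, center_x_3 = 310, center_y_3 = 230, radius_3 = 55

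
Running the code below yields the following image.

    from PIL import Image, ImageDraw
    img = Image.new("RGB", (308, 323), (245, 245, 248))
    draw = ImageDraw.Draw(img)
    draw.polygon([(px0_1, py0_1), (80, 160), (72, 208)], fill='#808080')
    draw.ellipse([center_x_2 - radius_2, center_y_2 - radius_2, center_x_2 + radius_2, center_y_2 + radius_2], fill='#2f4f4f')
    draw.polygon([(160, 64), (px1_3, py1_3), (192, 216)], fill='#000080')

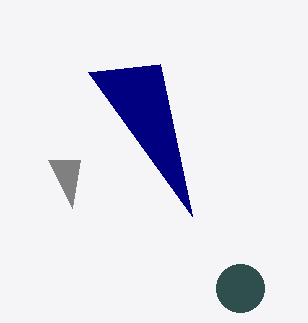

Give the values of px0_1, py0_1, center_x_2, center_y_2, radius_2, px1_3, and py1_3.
px0_1 = 48
py0_1 = 160
center_x_2 = 240
center_y_2 = 288
radius_2 = 24
px1_3 = 88
py1_3 = 72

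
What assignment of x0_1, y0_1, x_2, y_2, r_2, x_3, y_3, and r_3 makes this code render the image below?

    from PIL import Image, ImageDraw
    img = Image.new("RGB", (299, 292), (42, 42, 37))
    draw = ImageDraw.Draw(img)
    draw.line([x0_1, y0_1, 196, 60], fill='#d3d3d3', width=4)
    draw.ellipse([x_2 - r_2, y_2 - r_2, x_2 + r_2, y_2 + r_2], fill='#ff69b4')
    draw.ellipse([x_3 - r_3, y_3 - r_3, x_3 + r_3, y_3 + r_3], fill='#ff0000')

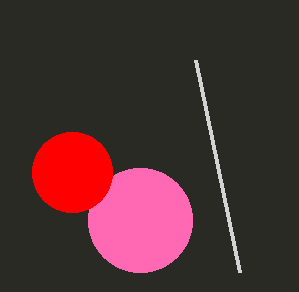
x0_1 = 240, y0_1 = 272, x_2 = 140, y_2 = 220, r_2 = 52, x_3 = 72, y_3 = 172, r_3 = 40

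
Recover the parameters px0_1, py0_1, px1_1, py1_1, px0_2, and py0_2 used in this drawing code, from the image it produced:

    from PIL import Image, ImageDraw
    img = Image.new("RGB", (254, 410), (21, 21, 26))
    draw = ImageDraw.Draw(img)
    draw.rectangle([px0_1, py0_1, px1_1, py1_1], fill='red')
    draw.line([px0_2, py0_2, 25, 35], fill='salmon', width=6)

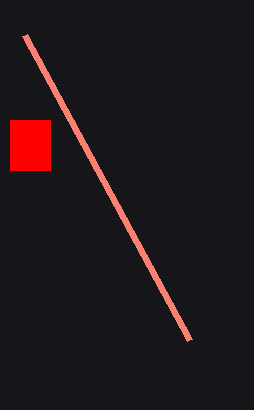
px0_1 = 10
py0_1 = 120
px1_1 = 50
py1_1 = 170
px0_2 = 190
py0_2 = 340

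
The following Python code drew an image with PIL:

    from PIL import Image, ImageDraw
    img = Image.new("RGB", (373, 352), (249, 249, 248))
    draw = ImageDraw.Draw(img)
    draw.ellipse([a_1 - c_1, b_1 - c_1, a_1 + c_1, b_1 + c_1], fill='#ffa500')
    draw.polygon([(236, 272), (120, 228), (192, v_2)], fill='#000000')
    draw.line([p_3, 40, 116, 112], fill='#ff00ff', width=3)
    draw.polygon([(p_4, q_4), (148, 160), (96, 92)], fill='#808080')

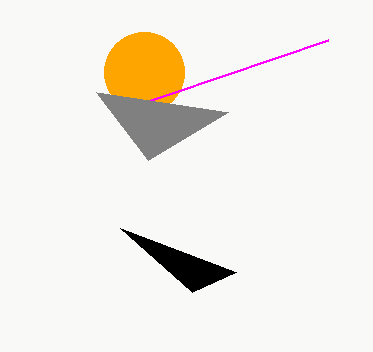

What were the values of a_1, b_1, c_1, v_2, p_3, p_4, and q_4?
a_1 = 144, b_1 = 72, c_1 = 40, v_2 = 292, p_3 = 328, p_4 = 228, q_4 = 112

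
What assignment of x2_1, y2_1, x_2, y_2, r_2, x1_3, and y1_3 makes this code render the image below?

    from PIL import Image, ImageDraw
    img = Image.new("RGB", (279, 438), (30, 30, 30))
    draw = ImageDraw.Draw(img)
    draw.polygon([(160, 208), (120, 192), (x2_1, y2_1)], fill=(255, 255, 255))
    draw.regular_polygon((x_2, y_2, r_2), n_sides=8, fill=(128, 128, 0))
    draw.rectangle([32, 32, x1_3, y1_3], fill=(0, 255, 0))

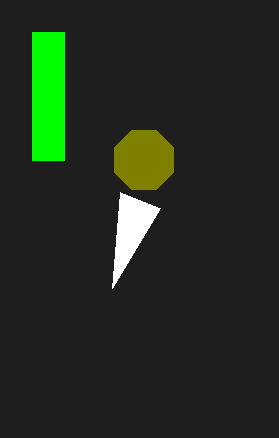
x2_1 = 112, y2_1 = 288, x_2 = 144, y_2 = 160, r_2 = 32, x1_3 = 64, y1_3 = 160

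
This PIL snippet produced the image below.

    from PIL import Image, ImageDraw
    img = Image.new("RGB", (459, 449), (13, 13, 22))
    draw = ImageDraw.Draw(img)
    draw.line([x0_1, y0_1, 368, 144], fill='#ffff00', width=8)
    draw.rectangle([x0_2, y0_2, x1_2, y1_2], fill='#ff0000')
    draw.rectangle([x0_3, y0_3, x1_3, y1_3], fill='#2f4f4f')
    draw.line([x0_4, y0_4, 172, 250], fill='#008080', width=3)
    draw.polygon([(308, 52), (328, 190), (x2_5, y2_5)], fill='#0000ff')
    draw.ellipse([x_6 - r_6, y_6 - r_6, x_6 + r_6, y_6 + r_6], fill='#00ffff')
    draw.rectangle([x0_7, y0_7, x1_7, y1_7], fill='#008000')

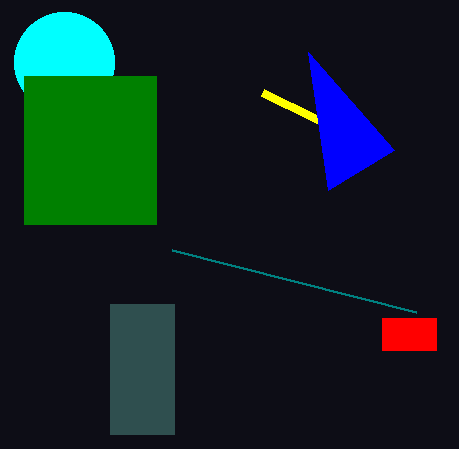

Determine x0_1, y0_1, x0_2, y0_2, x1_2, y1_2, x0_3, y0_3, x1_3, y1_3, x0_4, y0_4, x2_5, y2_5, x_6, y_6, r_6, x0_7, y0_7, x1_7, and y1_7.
x0_1 = 262; y0_1 = 92; x0_2 = 382; y0_2 = 318; x1_2 = 436; y1_2 = 350; x0_3 = 110; y0_3 = 304; x1_3 = 174; y1_3 = 434; x0_4 = 416; y0_4 = 312; x2_5 = 394; y2_5 = 150; x_6 = 64; y_6 = 62; r_6 = 50; x0_7 = 24; y0_7 = 76; x1_7 = 156; y1_7 = 224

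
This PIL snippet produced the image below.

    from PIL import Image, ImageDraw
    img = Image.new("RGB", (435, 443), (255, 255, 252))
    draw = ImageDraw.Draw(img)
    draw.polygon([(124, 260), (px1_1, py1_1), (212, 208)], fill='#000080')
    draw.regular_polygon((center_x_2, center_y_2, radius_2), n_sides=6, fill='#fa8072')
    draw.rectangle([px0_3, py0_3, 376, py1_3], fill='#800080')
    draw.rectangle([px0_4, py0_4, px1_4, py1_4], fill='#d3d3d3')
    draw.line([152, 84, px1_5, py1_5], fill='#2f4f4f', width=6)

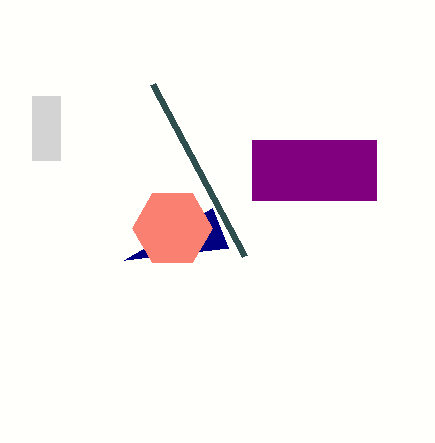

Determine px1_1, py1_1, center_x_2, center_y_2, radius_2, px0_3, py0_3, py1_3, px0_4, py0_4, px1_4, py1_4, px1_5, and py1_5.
px1_1 = 228; py1_1 = 248; center_x_2 = 172; center_y_2 = 228; radius_2 = 40; px0_3 = 252; py0_3 = 140; py1_3 = 200; px0_4 = 32; py0_4 = 96; px1_4 = 60; py1_4 = 160; px1_5 = 244; py1_5 = 256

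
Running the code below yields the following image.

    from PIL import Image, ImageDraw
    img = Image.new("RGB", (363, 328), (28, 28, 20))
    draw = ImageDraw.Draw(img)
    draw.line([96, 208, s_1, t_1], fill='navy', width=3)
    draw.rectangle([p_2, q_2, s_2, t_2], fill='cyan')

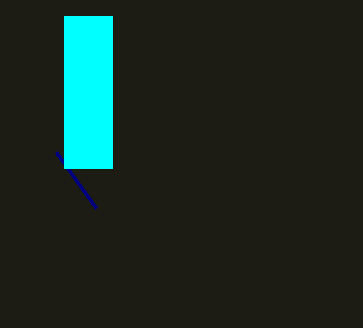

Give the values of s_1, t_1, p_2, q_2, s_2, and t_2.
s_1 = 56, t_1 = 152, p_2 = 64, q_2 = 16, s_2 = 112, t_2 = 168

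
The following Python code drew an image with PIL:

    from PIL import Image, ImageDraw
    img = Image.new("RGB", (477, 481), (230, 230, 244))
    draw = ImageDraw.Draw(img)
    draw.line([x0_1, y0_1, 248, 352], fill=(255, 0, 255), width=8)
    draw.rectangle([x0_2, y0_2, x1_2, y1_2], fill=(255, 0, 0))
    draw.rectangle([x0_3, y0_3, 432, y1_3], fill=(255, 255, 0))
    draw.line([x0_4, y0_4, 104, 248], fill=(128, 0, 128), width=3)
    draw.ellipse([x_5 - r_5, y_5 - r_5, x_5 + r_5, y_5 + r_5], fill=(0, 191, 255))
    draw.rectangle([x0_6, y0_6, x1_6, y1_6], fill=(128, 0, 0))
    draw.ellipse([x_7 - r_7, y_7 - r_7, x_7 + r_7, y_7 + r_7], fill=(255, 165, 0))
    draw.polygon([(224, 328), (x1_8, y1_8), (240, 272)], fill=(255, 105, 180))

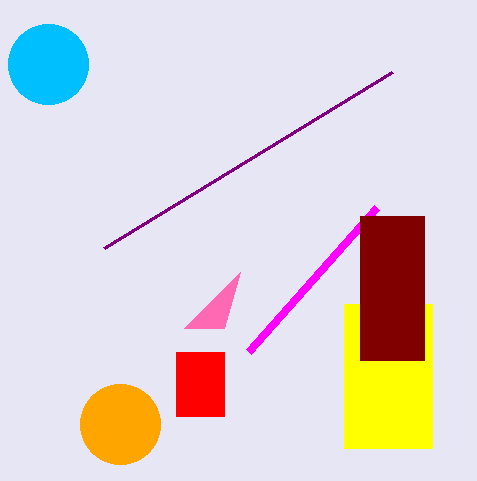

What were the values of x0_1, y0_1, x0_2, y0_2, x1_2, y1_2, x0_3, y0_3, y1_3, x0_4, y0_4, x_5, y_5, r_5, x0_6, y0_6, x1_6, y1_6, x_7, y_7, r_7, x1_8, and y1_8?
x0_1 = 376; y0_1 = 208; x0_2 = 176; y0_2 = 352; x1_2 = 224; y1_2 = 416; x0_3 = 344; y0_3 = 304; y1_3 = 448; x0_4 = 392; y0_4 = 72; x_5 = 48; y_5 = 64; r_5 = 40; x0_6 = 360; y0_6 = 216; x1_6 = 424; y1_6 = 360; x_7 = 120; y_7 = 424; r_7 = 40; x1_8 = 184; y1_8 = 328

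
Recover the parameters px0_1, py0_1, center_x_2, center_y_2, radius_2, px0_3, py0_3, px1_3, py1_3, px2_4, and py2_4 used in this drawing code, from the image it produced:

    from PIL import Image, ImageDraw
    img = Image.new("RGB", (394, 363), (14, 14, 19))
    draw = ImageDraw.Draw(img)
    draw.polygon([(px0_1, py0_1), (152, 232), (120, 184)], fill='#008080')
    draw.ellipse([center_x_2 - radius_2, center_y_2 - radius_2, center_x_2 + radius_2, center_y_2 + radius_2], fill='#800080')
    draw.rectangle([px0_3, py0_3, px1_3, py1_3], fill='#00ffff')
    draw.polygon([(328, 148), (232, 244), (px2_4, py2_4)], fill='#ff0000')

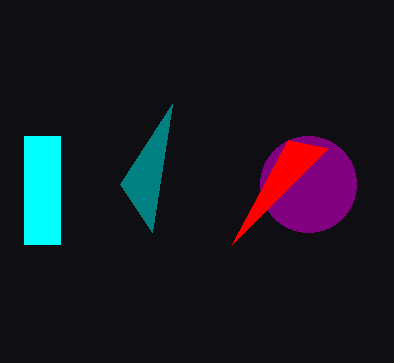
px0_1 = 172
py0_1 = 104
center_x_2 = 308
center_y_2 = 184
radius_2 = 48
px0_3 = 24
py0_3 = 136
px1_3 = 60
py1_3 = 244
px2_4 = 288
py2_4 = 140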